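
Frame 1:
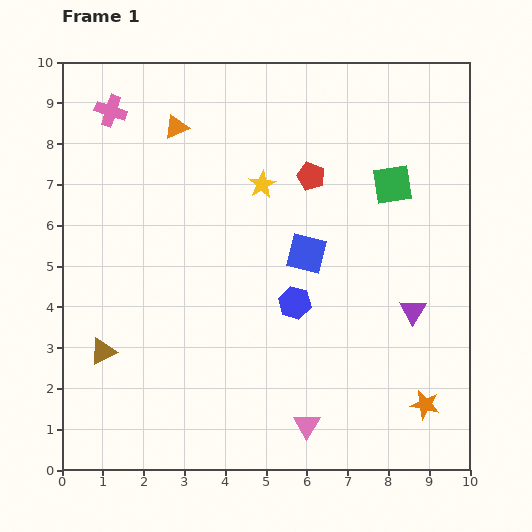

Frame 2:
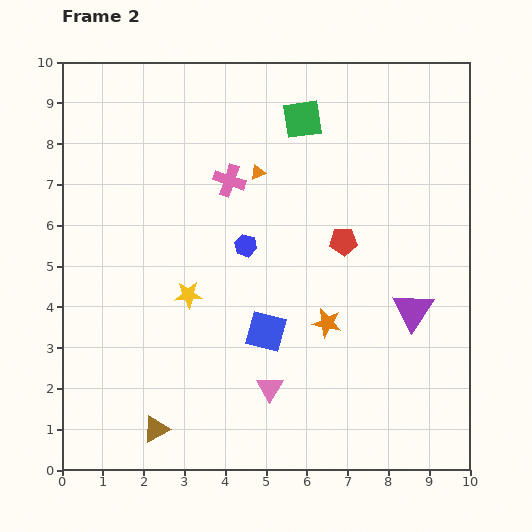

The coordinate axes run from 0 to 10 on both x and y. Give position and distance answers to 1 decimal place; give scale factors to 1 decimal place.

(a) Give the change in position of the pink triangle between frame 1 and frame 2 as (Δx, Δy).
(-0.9, 0.9)

The pink triangle was at (6.0, 1.1) in frame 1 and (5.1, 2.0) in frame 2.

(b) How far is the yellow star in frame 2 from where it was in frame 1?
3.2

The yellow star moved from (4.9, 7.0) to (3.1, 4.3), a distance of √(1.8² + 2.7²) ≈ 3.2.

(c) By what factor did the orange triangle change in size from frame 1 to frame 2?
0.6×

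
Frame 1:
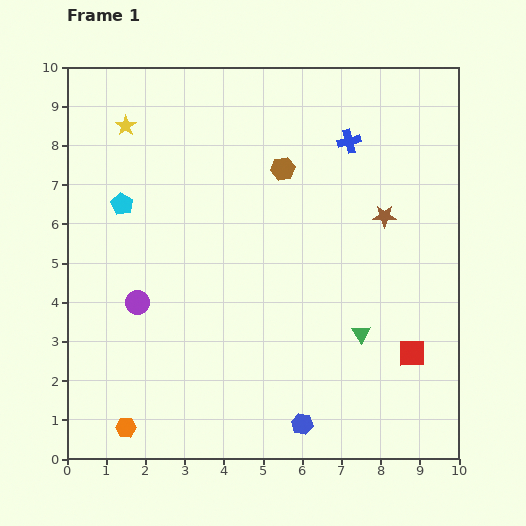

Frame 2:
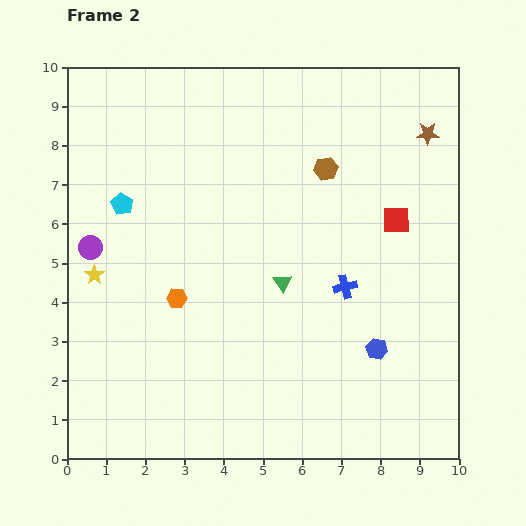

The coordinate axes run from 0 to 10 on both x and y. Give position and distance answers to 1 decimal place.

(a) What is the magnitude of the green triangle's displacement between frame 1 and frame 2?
2.4

The green triangle moved from (7.5, 3.2) to (5.5, 4.5), a distance of √(2.0² + 1.3²) ≈ 2.4.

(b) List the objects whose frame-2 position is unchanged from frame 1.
the cyan pentagon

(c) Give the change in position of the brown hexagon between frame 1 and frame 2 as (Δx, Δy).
(1.1, 0.0)

The brown hexagon was at (5.5, 7.4) in frame 1 and (6.6, 7.4) in frame 2.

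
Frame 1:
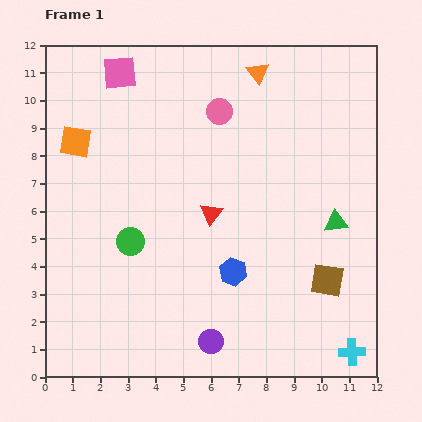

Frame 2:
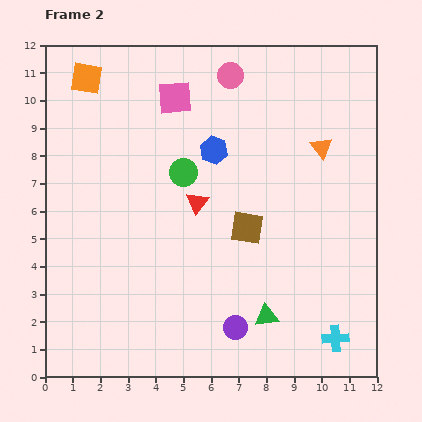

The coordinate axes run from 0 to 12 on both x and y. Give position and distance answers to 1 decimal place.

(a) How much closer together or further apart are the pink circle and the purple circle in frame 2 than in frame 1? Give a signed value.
+0.8

Distance in frame 1: 8.3. Distance in frame 2: 9.1.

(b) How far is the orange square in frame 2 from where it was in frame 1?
2.3

The orange square moved from (1.1, 8.5) to (1.5, 10.8), a distance of √(0.4² + 2.3²) ≈ 2.3.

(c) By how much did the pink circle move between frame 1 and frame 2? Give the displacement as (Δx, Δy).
(0.4, 1.3)

The pink circle was at (6.3, 9.6) in frame 1 and (6.7, 10.9) in frame 2.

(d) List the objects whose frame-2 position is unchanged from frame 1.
none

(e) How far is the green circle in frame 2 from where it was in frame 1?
3.1

The green circle moved from (3.1, 4.9) to (5.0, 7.4), a distance of √(1.9² + 2.5²) ≈ 3.1.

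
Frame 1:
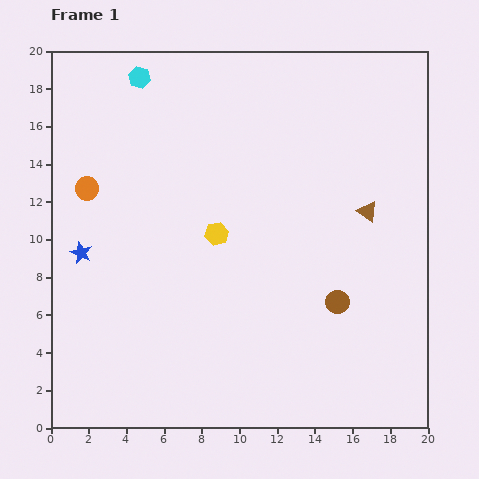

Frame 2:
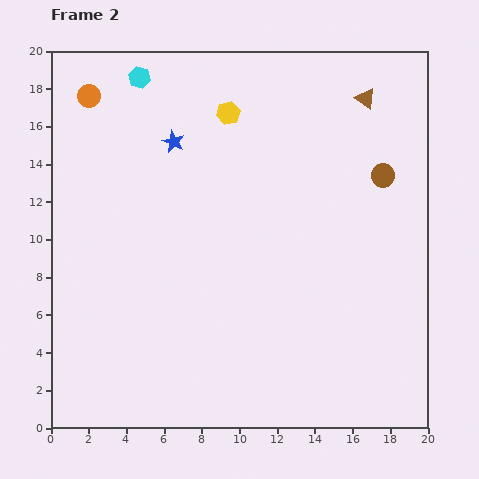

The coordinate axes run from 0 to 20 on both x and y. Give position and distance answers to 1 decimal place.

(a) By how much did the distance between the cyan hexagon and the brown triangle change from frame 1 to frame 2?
-1.9

Distance in frame 1: 14.0. Distance in frame 2: 12.1.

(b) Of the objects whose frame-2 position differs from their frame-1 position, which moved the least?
the orange circle

(moved 4.9)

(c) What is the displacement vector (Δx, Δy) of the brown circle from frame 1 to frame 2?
(2.4, 6.7)

The brown circle was at (15.2, 6.7) in frame 1 and (17.6, 13.4) in frame 2.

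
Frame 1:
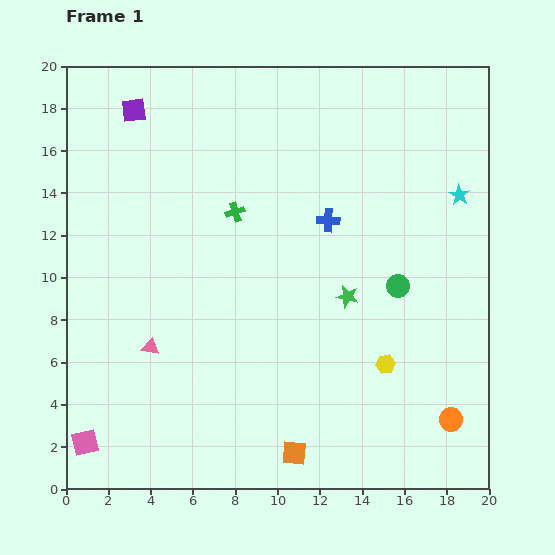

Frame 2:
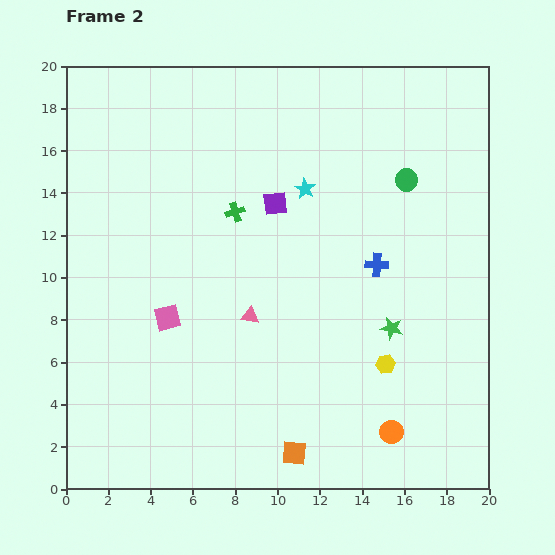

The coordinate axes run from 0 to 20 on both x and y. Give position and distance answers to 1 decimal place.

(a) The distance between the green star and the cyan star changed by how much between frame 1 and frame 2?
+0.6

Distance in frame 1: 7.2. Distance in frame 2: 7.8.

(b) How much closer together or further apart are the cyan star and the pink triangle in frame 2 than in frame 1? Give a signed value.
-9.8

Distance in frame 1: 16.3. Distance in frame 2: 6.5.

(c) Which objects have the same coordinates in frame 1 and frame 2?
the orange square, the yellow hexagon, the green cross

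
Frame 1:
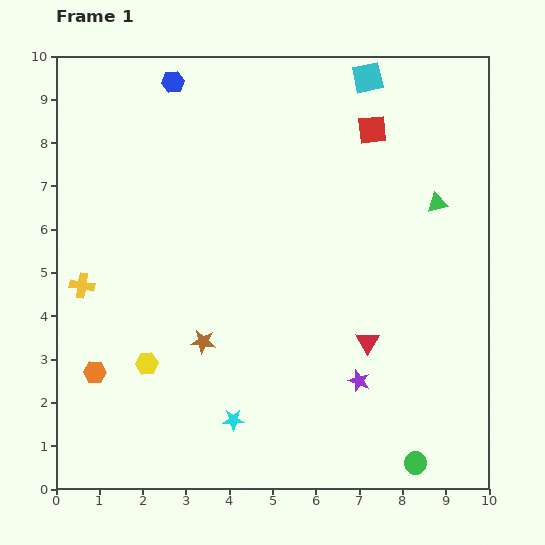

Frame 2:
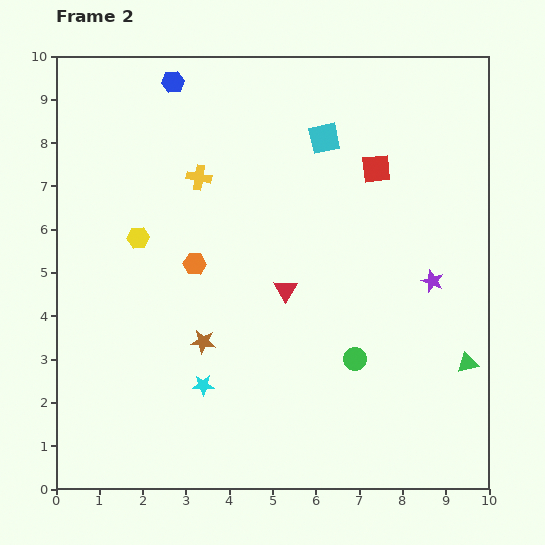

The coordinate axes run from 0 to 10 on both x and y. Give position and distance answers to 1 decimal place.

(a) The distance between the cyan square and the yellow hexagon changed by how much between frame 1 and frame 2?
-3.4

Distance in frame 1: 8.3. Distance in frame 2: 4.9.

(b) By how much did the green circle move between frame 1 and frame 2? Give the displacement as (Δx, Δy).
(-1.4, 2.4)

The green circle was at (8.3, 0.6) in frame 1 and (6.9, 3.0) in frame 2.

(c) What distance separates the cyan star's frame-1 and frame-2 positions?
1.1

The cyan star moved from (4.1, 1.6) to (3.4, 2.4), a distance of √(0.7² + 0.8²) ≈ 1.1.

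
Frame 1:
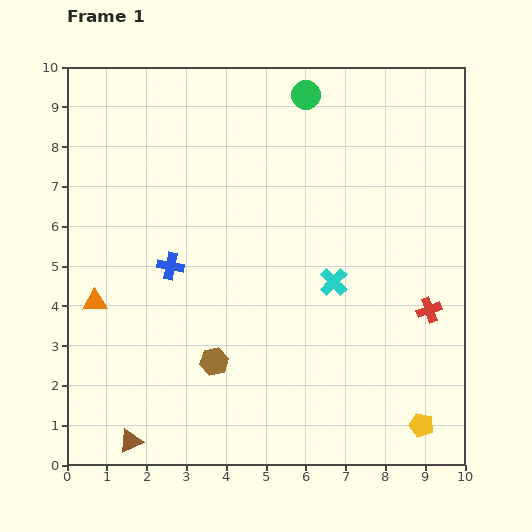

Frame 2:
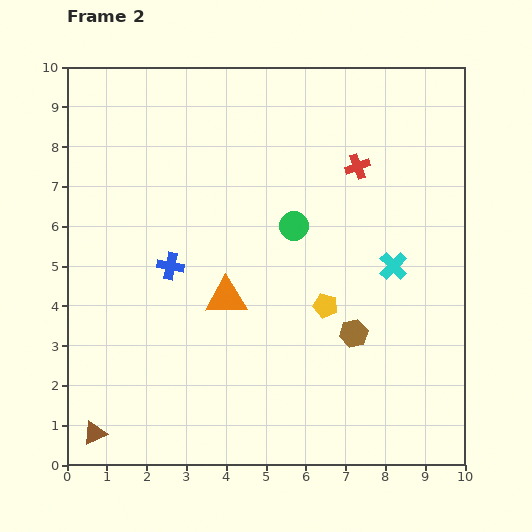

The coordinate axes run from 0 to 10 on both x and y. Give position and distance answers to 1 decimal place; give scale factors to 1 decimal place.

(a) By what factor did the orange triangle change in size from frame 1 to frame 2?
1.7×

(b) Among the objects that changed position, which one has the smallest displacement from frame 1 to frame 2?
the brown triangle

(moved 0.9)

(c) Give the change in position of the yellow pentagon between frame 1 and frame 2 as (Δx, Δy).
(-2.4, 3.0)

The yellow pentagon was at (8.9, 1.0) in frame 1 and (6.5, 4.0) in frame 2.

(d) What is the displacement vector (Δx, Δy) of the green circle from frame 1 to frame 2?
(-0.3, -3.3)

The green circle was at (6.0, 9.3) in frame 1 and (5.7, 6.0) in frame 2.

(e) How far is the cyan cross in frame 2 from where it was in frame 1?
1.6

The cyan cross moved from (6.7, 4.6) to (8.2, 5.0), a distance of √(1.5² + 0.4²) ≈ 1.6.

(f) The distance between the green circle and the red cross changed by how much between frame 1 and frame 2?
-4.0

Distance in frame 1: 6.2. Distance in frame 2: 2.2.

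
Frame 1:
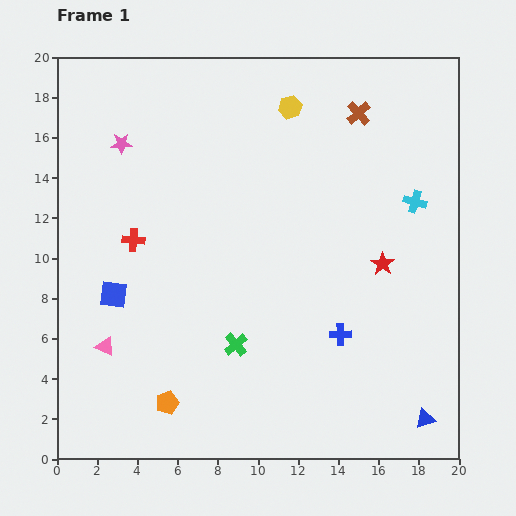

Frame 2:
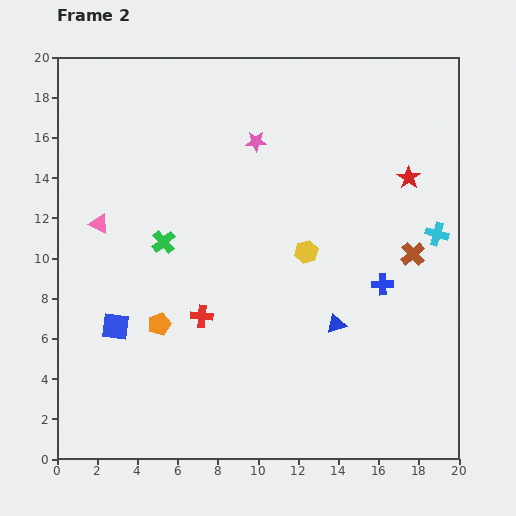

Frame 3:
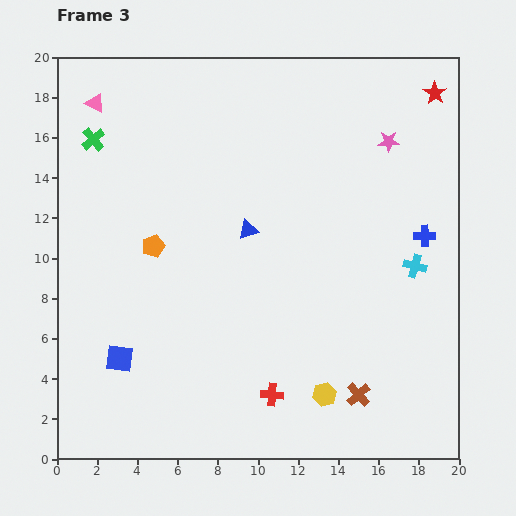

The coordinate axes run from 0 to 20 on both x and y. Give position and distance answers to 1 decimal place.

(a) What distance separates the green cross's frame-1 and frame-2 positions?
6.2

The green cross moved from (8.9, 5.7) to (5.3, 10.8), a distance of √(3.6² + 5.1²) ≈ 6.2.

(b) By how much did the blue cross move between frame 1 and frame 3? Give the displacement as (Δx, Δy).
(4.2, 4.9)

The blue cross was at (14.1, 6.2) in frame 1 and (18.3, 11.1) in frame 3.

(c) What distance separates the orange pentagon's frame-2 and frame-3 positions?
3.9

The orange pentagon moved from (5.1, 6.7) to (4.8, 10.6), a distance of √(0.3² + 3.9²) ≈ 3.9.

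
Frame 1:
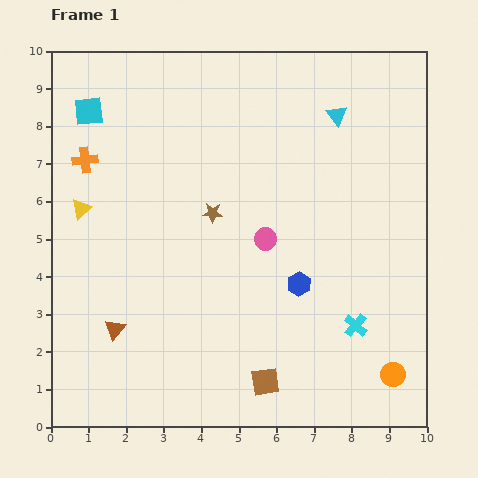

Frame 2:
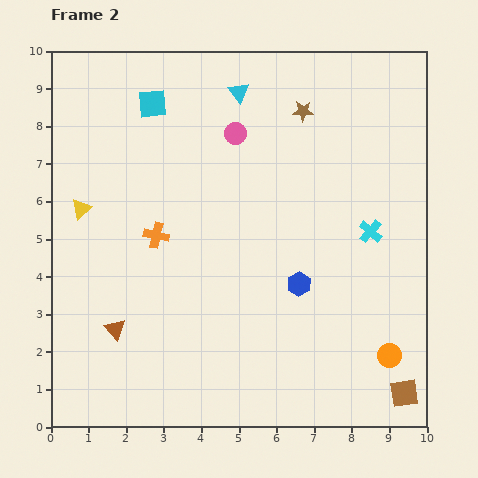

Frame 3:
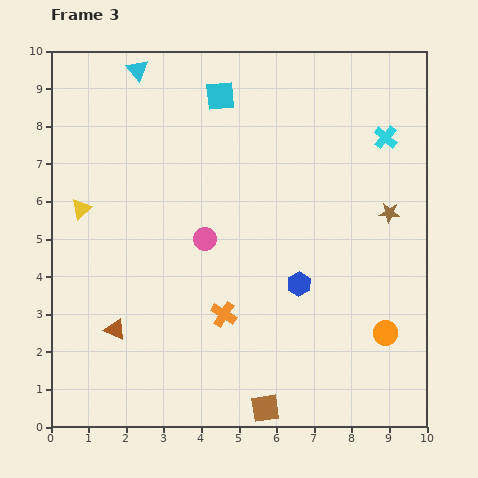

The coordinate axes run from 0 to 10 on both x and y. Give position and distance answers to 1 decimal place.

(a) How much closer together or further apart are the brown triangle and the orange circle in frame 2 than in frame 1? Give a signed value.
-0.2

Distance in frame 1: 7.5. Distance in frame 2: 7.3.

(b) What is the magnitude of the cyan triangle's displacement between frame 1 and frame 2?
2.7

The cyan triangle moved from (7.6, 8.3) to (5.0, 8.9), a distance of √(2.6² + 0.6²) ≈ 2.7.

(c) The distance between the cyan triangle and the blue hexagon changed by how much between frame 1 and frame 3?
+2.5

Distance in frame 1: 4.6. Distance in frame 3: 7.1.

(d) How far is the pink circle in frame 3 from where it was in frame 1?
1.6

The pink circle moved from (5.7, 5.0) to (4.1, 5.0), a distance of √(1.6² + 0.0²) ≈ 1.6.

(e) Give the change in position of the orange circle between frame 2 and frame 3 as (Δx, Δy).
(-0.1, 0.6)

The orange circle was at (9.0, 1.9) in frame 2 and (8.9, 2.5) in frame 3.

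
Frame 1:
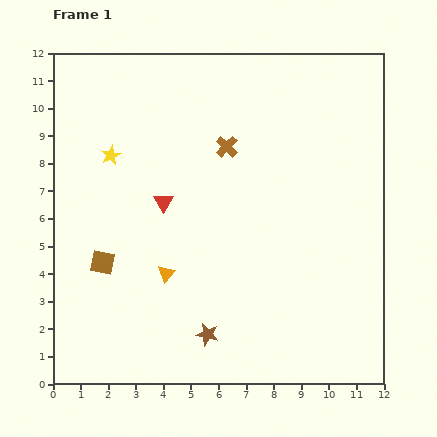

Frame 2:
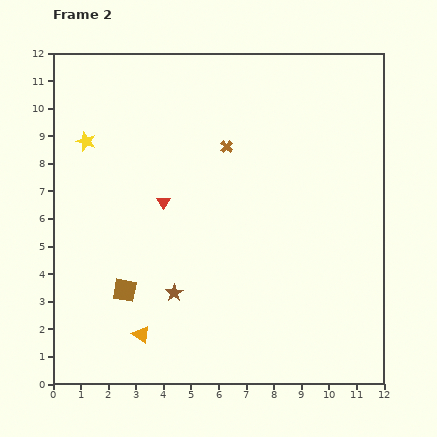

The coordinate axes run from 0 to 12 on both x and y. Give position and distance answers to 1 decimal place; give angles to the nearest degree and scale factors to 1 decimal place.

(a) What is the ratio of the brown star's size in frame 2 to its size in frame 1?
0.8×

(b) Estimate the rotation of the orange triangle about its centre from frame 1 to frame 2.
33° counter-clockwise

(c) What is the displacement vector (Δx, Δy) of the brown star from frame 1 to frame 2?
(-1.2, 1.5)

The brown star was at (5.6, 1.8) in frame 1 and (4.4, 3.3) in frame 2.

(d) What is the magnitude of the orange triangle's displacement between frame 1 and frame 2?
2.4

The orange triangle moved from (4.1, 4.0) to (3.2, 1.8), a distance of √(0.9² + 2.2²) ≈ 2.4.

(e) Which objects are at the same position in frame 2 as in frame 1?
the brown cross, the red triangle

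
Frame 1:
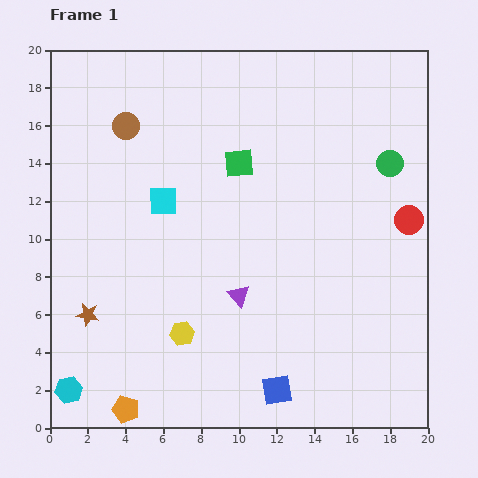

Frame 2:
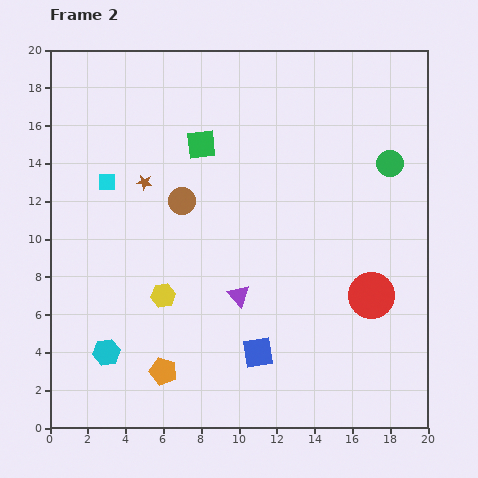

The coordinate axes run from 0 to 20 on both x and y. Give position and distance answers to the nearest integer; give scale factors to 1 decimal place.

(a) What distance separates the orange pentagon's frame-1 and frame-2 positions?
3

The orange pentagon moved from (4, 1) to (6, 3), a distance of √(2² + 2²) ≈ 3.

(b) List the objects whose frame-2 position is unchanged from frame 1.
the purple triangle, the green circle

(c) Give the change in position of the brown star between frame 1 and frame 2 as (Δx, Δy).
(3, 7)

The brown star was at (2, 6) in frame 1 and (5, 13) in frame 2.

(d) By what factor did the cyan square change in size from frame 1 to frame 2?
0.6×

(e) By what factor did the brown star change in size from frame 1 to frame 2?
0.6×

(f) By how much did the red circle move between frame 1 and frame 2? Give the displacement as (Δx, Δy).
(-2, -4)

The red circle was at (19, 11) in frame 1 and (17, 7) in frame 2.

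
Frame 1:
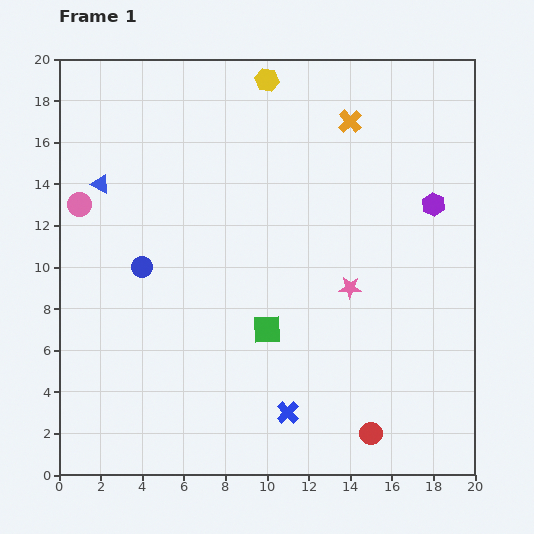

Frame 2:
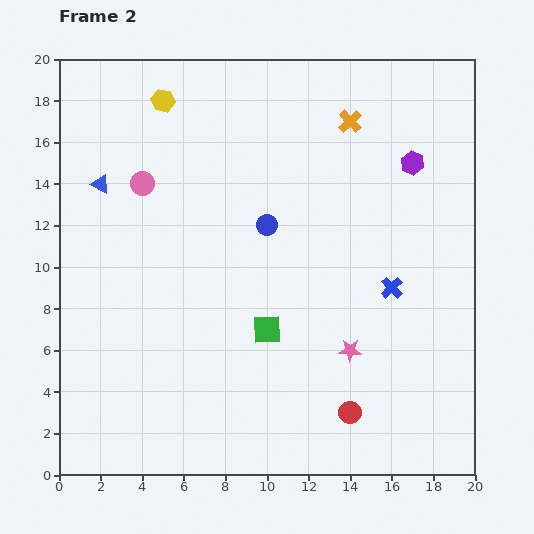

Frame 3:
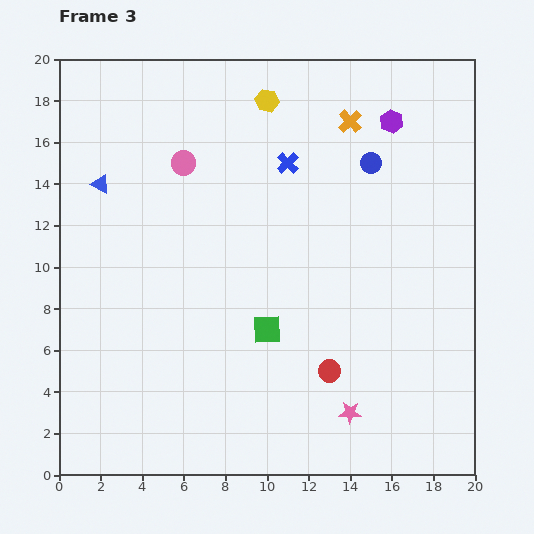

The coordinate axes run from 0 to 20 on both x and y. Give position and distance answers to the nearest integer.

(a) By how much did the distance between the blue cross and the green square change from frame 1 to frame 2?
+2

Distance in frame 1: 4. Distance in frame 2: 6.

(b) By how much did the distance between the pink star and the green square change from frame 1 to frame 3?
+2

Distance in frame 1: 4. Distance in frame 3: 6.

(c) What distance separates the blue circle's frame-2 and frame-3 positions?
6

The blue circle moved from (10, 12) to (15, 15), a distance of √(5² + 3²) ≈ 6.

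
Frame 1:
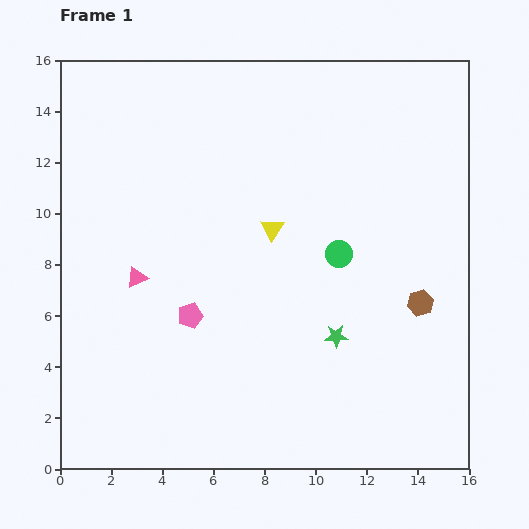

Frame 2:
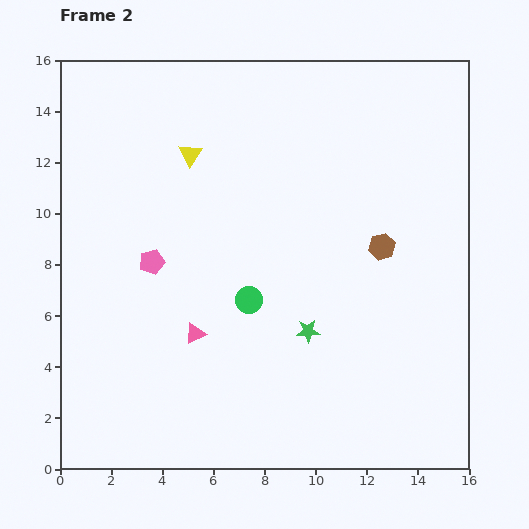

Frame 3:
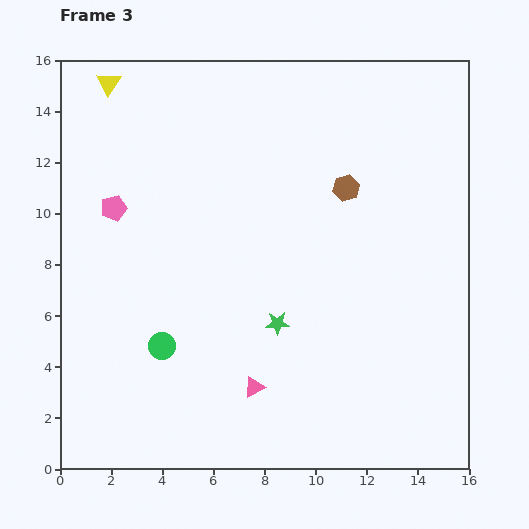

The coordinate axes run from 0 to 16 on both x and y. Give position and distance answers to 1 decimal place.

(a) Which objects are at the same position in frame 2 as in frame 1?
none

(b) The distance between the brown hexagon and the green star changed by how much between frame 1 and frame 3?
+2.4

Distance in frame 1: 3.5. Distance in frame 3: 5.9.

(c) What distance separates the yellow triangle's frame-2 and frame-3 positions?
4.3

The yellow triangle moved from (5.1, 12.3) to (1.9, 15.1), a distance of √(3.2² + 2.8²) ≈ 4.3.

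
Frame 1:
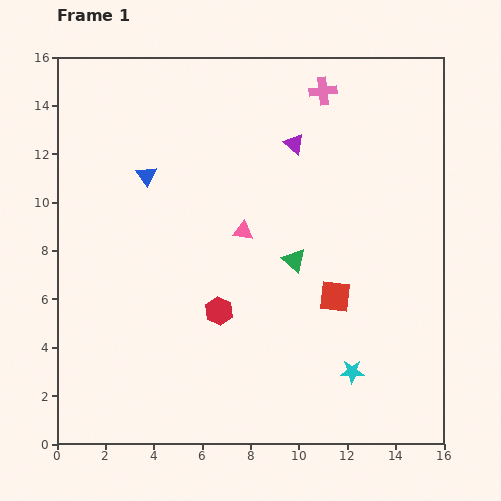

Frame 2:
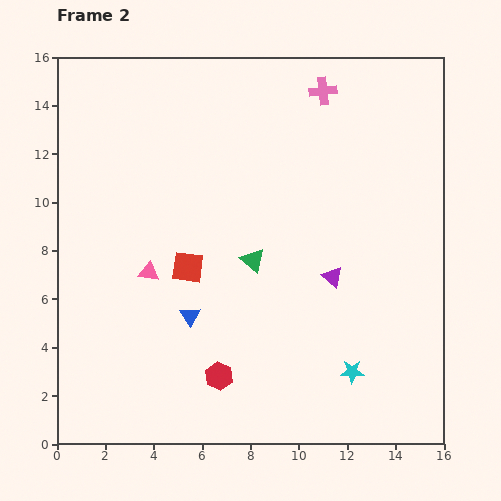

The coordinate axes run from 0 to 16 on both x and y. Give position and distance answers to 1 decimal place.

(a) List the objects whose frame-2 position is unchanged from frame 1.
the pink cross, the cyan star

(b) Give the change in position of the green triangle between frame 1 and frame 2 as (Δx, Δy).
(-1.7, 0.0)

The green triangle was at (9.8, 7.6) in frame 1 and (8.1, 7.6) in frame 2.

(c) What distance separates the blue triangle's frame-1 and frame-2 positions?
6.1

The blue triangle moved from (3.7, 11.1) to (5.5, 5.3), a distance of √(1.8² + 5.8²) ≈ 6.1.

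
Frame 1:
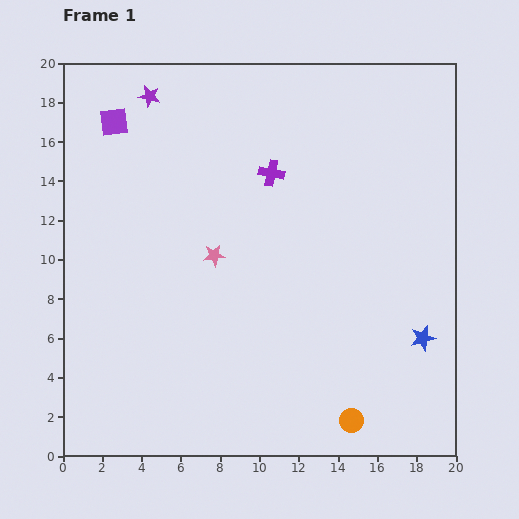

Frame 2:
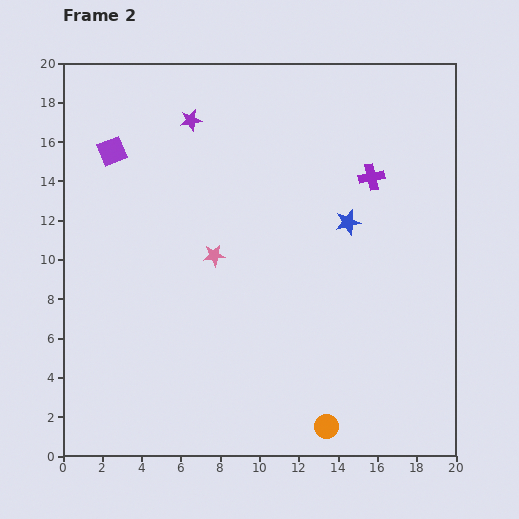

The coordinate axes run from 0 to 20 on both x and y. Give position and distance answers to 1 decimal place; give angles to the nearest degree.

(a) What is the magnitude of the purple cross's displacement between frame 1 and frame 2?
5.1

The purple cross moved from (10.6, 14.4) to (15.7, 14.2), a distance of √(5.1² + 0.2²) ≈ 5.1.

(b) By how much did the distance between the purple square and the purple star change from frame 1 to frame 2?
+2.1

Distance in frame 1: 2.2. Distance in frame 2: 4.3.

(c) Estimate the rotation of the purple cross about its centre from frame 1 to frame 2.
23° counter-clockwise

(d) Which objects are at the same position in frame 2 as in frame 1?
the pink star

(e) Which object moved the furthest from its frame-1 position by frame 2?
the blue star

(moved 7.0; next 5.1)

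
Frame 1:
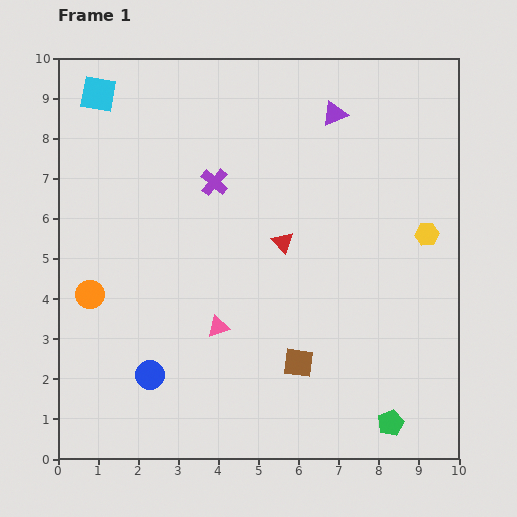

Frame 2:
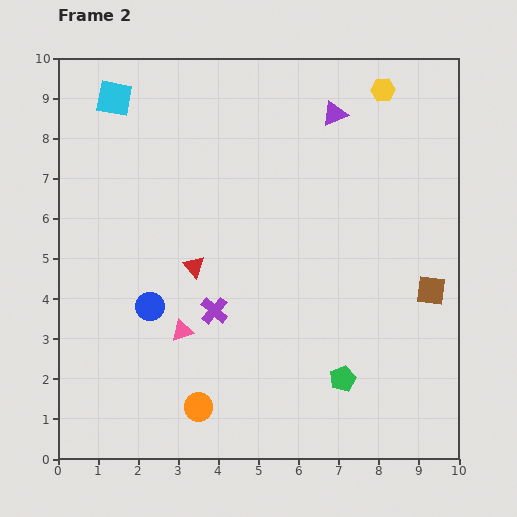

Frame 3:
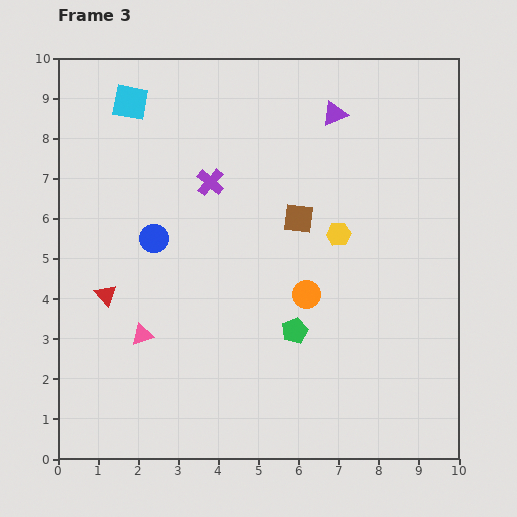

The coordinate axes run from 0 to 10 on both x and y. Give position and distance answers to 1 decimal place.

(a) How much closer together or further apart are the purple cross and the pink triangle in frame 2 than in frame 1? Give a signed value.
-2.7

Distance in frame 1: 3.6. Distance in frame 2: 0.9.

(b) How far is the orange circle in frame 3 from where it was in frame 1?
5.4

The orange circle moved from (0.8, 4.1) to (6.2, 4.1), a distance of √(5.4² + 0.0²) ≈ 5.4.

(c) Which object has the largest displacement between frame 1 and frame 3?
the orange circle

(moved 5.4; next 4.6)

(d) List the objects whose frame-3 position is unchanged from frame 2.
the purple triangle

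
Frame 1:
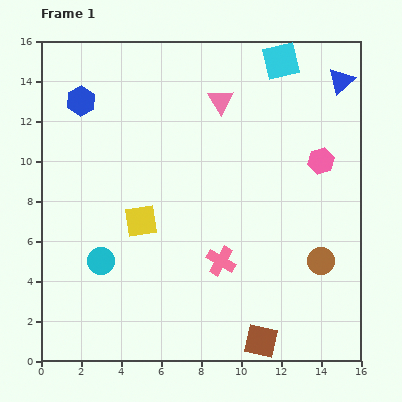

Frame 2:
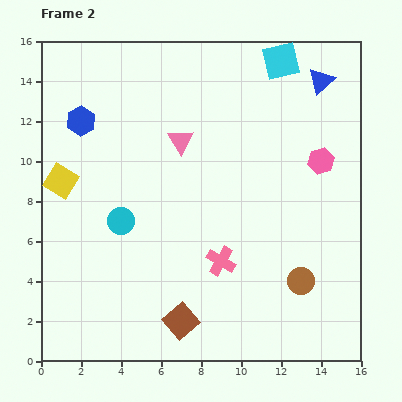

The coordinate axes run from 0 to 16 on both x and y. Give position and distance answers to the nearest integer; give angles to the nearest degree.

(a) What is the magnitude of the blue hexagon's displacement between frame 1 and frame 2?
1

The blue hexagon moved from (2, 13) to (2, 12), a distance of √(0² + 1²) ≈ 1.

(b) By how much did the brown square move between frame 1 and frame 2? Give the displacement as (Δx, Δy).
(-4, 1)

The brown square was at (11, 1) in frame 1 and (7, 2) in frame 2.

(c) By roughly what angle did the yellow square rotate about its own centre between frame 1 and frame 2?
40° clockwise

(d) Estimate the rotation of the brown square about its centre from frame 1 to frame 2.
36° clockwise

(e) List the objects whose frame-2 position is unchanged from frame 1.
the pink cross, the pink hexagon, the cyan square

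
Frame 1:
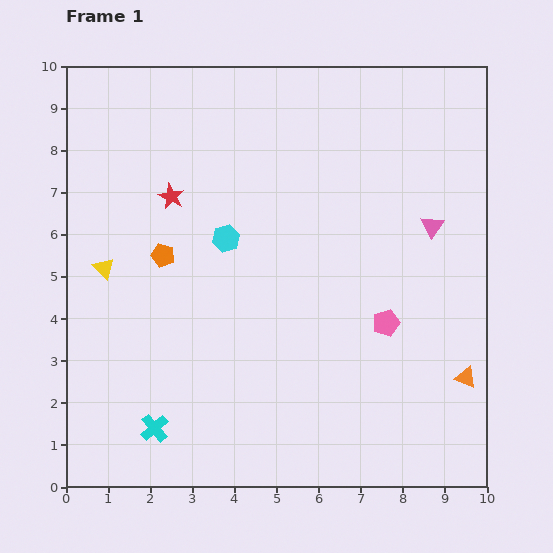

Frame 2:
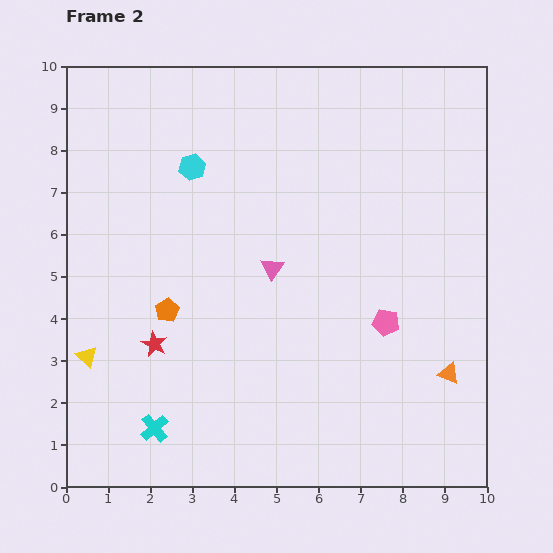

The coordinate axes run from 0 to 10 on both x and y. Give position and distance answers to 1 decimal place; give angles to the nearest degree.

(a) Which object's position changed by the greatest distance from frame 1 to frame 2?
the pink triangle

(moved 3.9; next 3.5)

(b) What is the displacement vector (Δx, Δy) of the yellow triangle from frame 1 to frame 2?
(-0.4, -2.1)

The yellow triangle was at (0.9, 5.2) in frame 1 and (0.5, 3.1) in frame 2.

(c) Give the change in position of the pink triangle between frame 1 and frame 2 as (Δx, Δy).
(-3.8, -1.0)

The pink triangle was at (8.7, 6.2) in frame 1 and (4.9, 5.2) in frame 2.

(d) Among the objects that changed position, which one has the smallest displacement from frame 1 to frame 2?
the orange triangle

(moved 0.4)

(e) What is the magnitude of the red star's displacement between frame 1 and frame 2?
3.5

The red star moved from (2.5, 6.9) to (2.1, 3.4), a distance of √(0.4² + 3.5²) ≈ 3.5.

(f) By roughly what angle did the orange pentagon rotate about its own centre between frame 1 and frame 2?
25° clockwise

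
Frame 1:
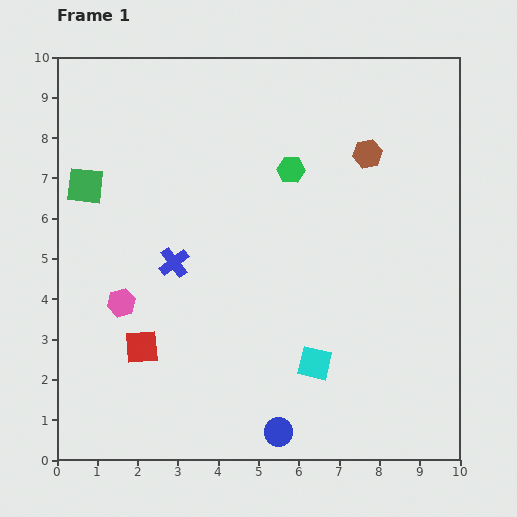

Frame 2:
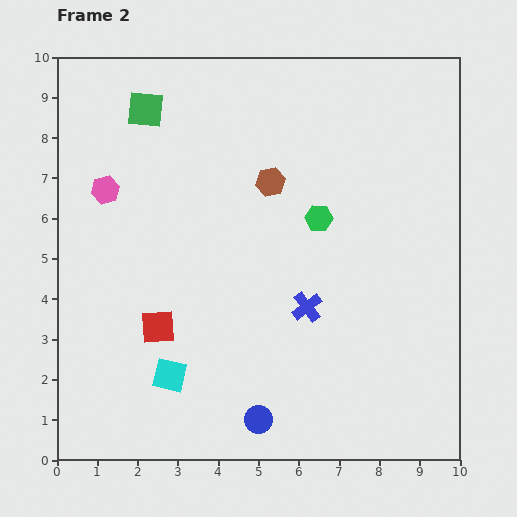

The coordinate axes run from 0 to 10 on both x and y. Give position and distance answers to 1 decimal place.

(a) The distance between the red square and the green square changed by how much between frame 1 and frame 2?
+1.2

Distance in frame 1: 4.2. Distance in frame 2: 5.4.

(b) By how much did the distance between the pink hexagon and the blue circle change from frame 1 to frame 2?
+1.9

Distance in frame 1: 5.0. Distance in frame 2: 6.9.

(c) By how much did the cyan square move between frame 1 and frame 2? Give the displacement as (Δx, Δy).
(-3.6, -0.3)

The cyan square was at (6.4, 2.4) in frame 1 and (2.8, 2.1) in frame 2.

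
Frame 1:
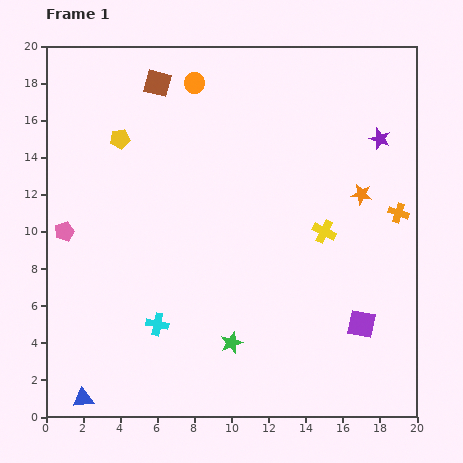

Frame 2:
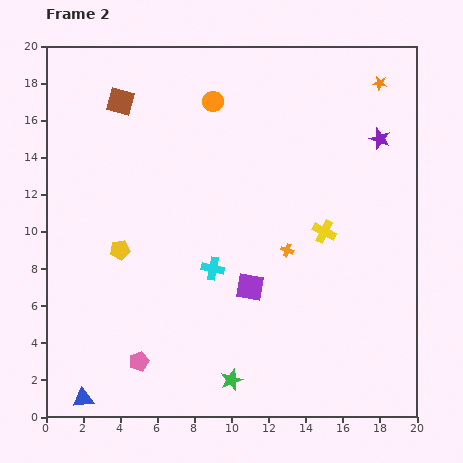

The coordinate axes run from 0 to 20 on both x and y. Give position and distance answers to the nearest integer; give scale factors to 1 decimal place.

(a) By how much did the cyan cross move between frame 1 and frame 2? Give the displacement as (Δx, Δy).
(3, 3)

The cyan cross was at (6, 5) in frame 1 and (9, 8) in frame 2.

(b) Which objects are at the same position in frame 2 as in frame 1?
the blue triangle, the yellow cross, the purple star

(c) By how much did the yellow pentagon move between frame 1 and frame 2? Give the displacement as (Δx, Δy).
(0, -6)

The yellow pentagon was at (4, 15) in frame 1 and (4, 9) in frame 2.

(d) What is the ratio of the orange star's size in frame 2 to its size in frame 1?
0.7×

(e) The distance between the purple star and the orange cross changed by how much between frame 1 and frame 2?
+4

Distance in frame 1: 4. Distance in frame 2: 8.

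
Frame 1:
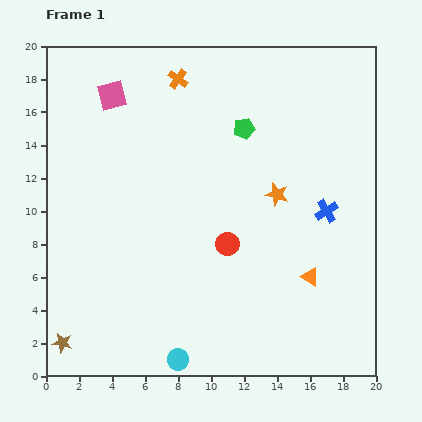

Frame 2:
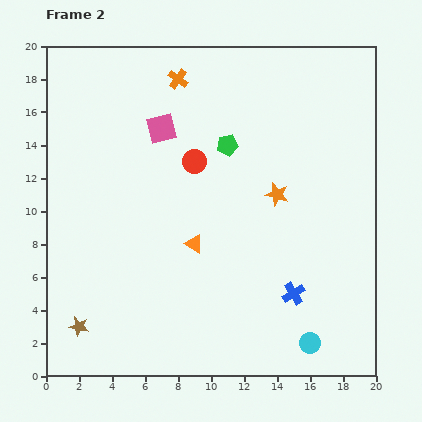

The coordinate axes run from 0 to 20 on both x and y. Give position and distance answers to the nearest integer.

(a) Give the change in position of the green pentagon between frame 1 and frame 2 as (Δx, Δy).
(-1, -1)

The green pentagon was at (12, 15) in frame 1 and (11, 14) in frame 2.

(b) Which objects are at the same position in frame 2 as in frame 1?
the orange star, the orange cross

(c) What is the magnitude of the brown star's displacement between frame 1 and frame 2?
1

The brown star moved from (1, 2) to (2, 3), a distance of √(1² + 1²) ≈ 1.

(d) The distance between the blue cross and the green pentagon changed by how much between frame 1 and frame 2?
+3

Distance in frame 1: 7. Distance in frame 2: 10.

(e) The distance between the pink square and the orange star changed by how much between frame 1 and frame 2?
-4

Distance in frame 1: 12. Distance in frame 2: 8.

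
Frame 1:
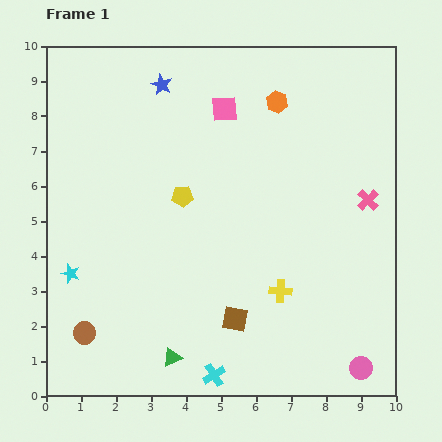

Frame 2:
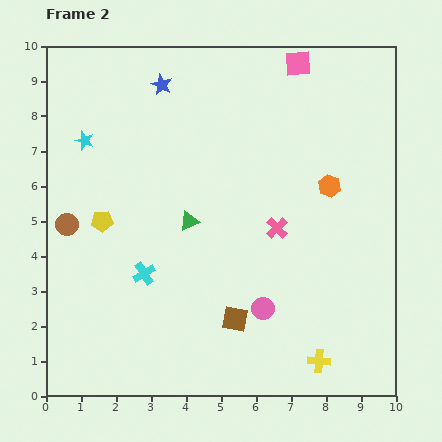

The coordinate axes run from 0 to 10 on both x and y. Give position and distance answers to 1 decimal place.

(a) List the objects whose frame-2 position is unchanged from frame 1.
the blue star, the brown square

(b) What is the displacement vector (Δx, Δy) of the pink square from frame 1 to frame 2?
(2.1, 1.3)

The pink square was at (5.1, 8.2) in frame 1 and (7.2, 9.5) in frame 2.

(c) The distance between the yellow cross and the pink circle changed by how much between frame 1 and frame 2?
-1.0

Distance in frame 1: 3.2. Distance in frame 2: 2.2.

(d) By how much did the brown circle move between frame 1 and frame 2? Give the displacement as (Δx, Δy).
(-0.5, 3.1)

The brown circle was at (1.1, 1.8) in frame 1 and (0.6, 4.9) in frame 2.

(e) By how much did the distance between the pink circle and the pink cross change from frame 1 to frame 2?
-2.5

Distance in frame 1: 4.8. Distance in frame 2: 2.3.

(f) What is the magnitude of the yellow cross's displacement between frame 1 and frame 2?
2.3

The yellow cross moved from (6.7, 3.0) to (7.8, 1.0), a distance of √(1.1² + 2.0²) ≈ 2.3.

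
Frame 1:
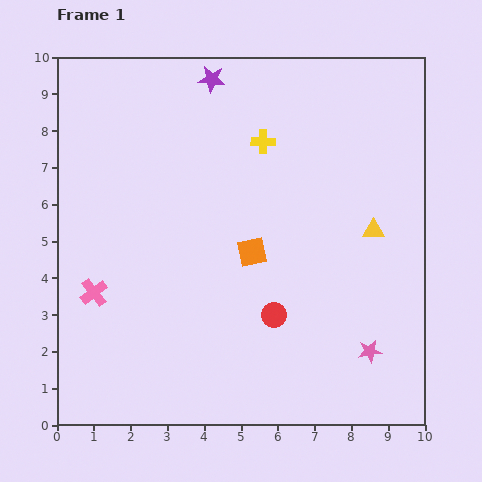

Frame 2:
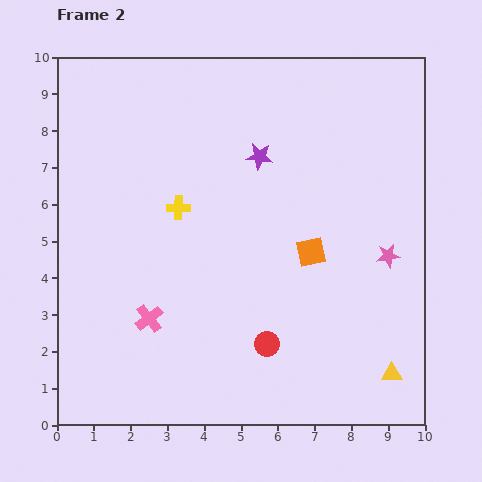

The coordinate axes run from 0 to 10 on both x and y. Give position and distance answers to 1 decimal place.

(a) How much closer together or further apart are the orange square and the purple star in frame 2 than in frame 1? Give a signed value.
-1.8

Distance in frame 1: 4.8. Distance in frame 2: 3.0.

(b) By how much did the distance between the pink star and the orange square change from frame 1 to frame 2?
-2.1

Distance in frame 1: 4.2. Distance in frame 2: 2.1.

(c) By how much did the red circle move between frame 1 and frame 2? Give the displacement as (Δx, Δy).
(-0.2, -0.8)

The red circle was at (5.9, 3.0) in frame 1 and (5.7, 2.2) in frame 2.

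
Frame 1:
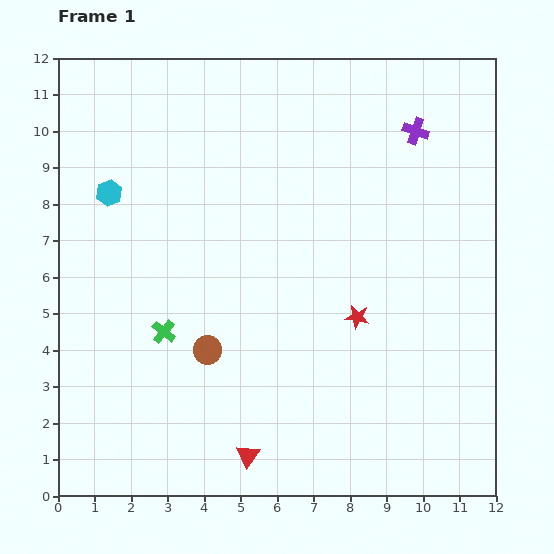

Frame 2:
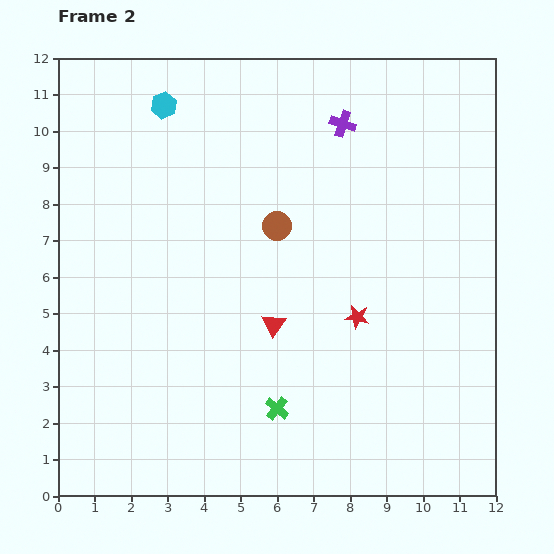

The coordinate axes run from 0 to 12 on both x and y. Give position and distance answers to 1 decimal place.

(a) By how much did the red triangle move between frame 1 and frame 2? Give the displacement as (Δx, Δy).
(0.7, 3.6)

The red triangle was at (5.2, 1.1) in frame 1 and (5.9, 4.7) in frame 2.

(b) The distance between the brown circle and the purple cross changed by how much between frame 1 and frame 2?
-5.0

Distance in frame 1: 8.3. Distance in frame 2: 3.3.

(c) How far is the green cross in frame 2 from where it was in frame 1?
3.7

The green cross moved from (2.9, 4.5) to (6.0, 2.4), a distance of √(3.1² + 2.1²) ≈ 3.7.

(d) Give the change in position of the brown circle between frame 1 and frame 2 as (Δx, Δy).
(1.9, 3.4)

The brown circle was at (4.1, 4.0) in frame 1 and (6.0, 7.4) in frame 2.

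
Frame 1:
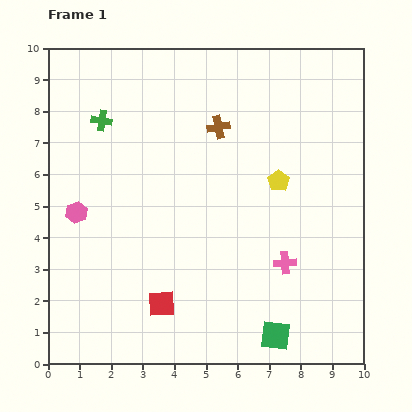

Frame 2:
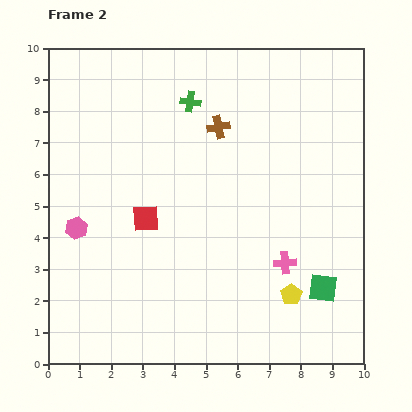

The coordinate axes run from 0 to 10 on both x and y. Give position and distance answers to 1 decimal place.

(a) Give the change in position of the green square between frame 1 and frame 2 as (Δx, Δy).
(1.5, 1.5)

The green square was at (7.2, 0.9) in frame 1 and (8.7, 2.4) in frame 2.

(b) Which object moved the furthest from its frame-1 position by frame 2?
the yellow pentagon

(moved 3.6; next 2.9)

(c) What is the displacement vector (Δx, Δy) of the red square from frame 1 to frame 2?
(-0.5, 2.7)

The red square was at (3.6, 1.9) in frame 1 and (3.1, 4.6) in frame 2.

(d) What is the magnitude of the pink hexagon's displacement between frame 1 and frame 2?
0.5

The pink hexagon moved from (0.9, 4.8) to (0.9, 4.3), a distance of √(0.0² + 0.5²) ≈ 0.5.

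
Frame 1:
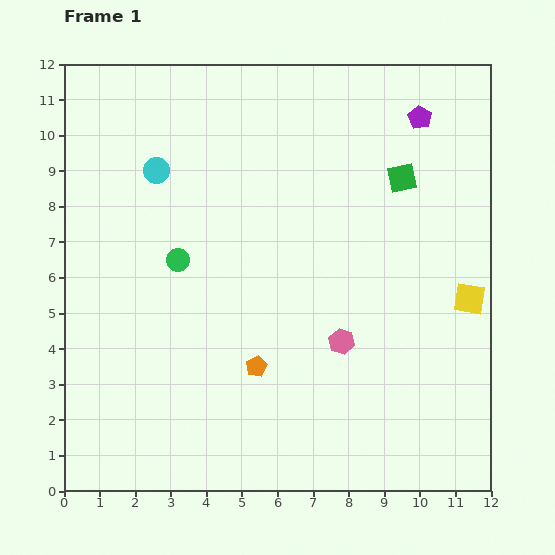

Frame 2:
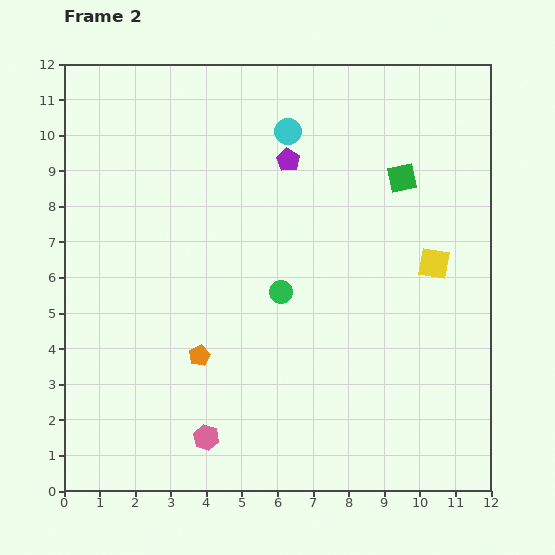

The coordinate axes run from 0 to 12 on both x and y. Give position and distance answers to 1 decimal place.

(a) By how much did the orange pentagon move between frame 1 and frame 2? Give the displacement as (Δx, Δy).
(-1.6, 0.3)

The orange pentagon was at (5.4, 3.5) in frame 1 and (3.8, 3.8) in frame 2.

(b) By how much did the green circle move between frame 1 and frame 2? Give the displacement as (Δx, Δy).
(2.9, -0.9)

The green circle was at (3.2, 6.5) in frame 1 and (6.1, 5.6) in frame 2.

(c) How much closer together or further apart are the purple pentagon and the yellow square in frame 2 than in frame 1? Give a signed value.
-0.3

Distance in frame 1: 5.3. Distance in frame 2: 5.0.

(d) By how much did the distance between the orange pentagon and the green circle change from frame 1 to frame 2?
-0.8

Distance in frame 1: 3.7. Distance in frame 2: 2.9.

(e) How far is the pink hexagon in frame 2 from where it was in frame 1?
4.7

The pink hexagon moved from (7.8, 4.2) to (4.0, 1.5), a distance of √(3.8² + 2.7²) ≈ 4.7.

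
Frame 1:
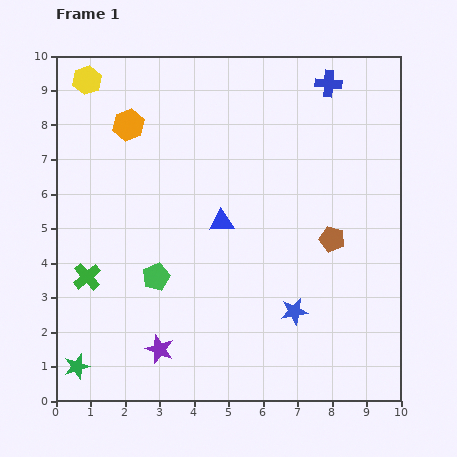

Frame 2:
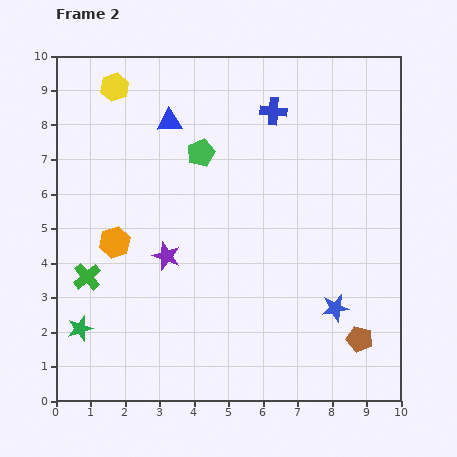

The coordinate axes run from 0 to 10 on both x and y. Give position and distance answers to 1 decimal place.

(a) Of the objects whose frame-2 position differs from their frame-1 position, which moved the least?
the yellow hexagon

(moved 0.8)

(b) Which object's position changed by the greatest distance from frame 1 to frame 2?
the green pentagon

(moved 3.8; next 3.4)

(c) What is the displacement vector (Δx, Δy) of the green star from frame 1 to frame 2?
(0.1, 1.1)

The green star was at (0.6, 1.0) in frame 1 and (0.7, 2.1) in frame 2.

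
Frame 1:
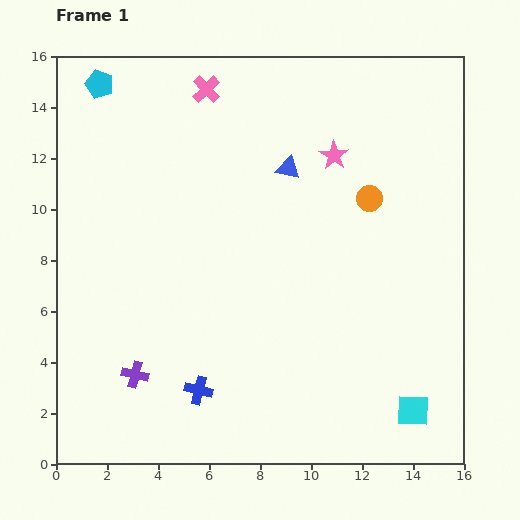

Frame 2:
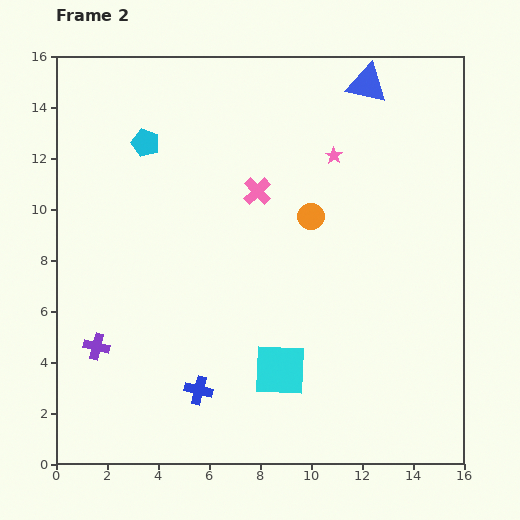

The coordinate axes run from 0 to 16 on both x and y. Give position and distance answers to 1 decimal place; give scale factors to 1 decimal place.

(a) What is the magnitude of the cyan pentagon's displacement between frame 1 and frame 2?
2.9

The cyan pentagon moved from (1.7, 14.9) to (3.5, 12.6), a distance of √(1.8² + 2.3²) ≈ 2.9.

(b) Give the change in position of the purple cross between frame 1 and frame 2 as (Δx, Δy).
(-1.5, 1.1)

The purple cross was at (3.1, 3.5) in frame 1 and (1.6, 4.6) in frame 2.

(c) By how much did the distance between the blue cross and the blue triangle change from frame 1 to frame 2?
+4.3

Distance in frame 1: 9.4. Distance in frame 2: 13.7.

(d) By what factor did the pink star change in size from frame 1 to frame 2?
0.6×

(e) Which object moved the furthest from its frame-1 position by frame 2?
the cyan square

(moved 5.4; next 4.5)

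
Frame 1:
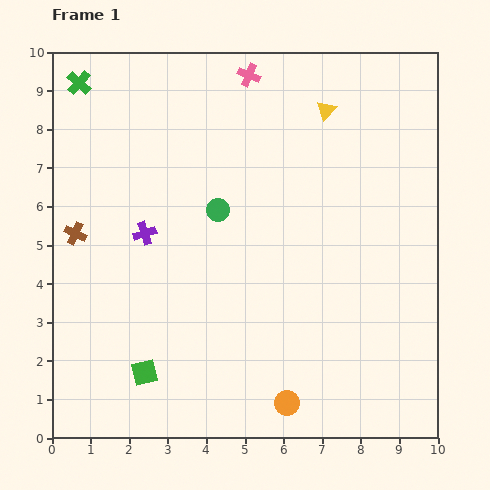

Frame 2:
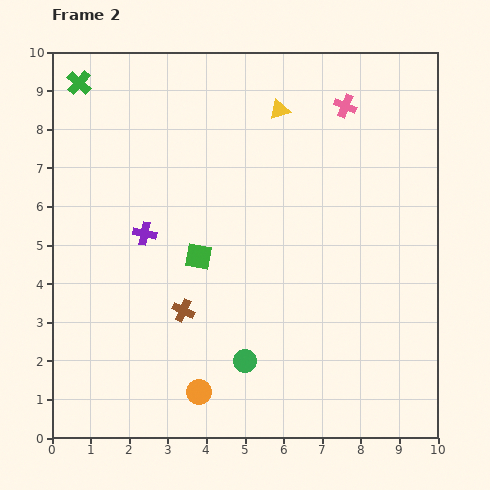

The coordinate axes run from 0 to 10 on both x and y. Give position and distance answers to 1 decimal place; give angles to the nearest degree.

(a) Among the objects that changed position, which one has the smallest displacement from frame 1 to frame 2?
the yellow triangle

(moved 1.2)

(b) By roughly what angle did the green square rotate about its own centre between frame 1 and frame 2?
24° clockwise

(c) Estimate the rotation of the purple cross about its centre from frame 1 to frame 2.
31° clockwise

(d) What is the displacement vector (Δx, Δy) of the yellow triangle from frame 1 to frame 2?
(-1.2, 0.0)

The yellow triangle was at (7.1, 8.5) in frame 1 and (5.9, 8.5) in frame 2.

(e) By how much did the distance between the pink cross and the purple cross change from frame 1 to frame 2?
+1.3

Distance in frame 1: 4.9. Distance in frame 2: 6.2.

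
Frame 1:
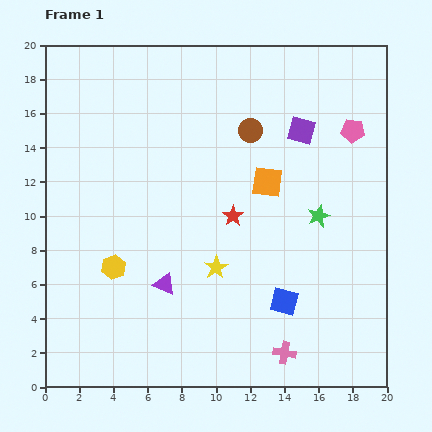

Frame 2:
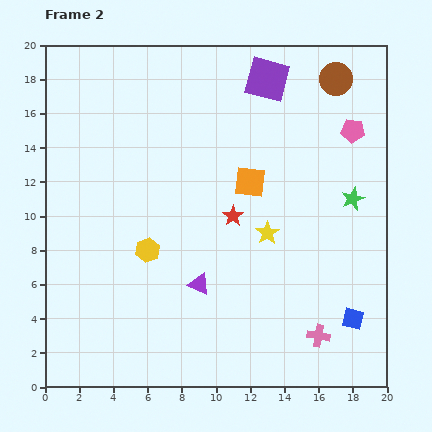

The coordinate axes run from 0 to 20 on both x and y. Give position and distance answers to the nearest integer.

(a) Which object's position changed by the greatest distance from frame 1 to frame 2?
the brown circle

(moved 6; next 4)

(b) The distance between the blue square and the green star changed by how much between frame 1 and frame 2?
+2

Distance in frame 1: 5. Distance in frame 2: 7.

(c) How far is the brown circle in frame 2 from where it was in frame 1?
6

The brown circle moved from (12, 15) to (17, 18), a distance of √(5² + 3²) ≈ 6.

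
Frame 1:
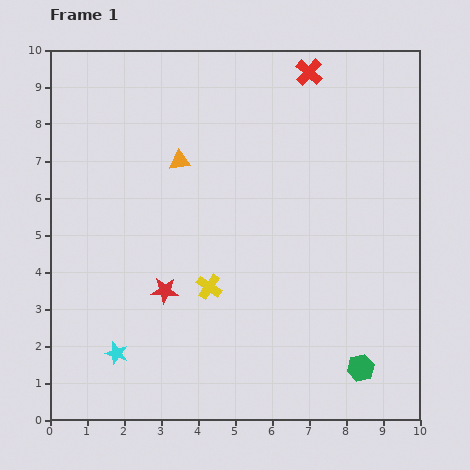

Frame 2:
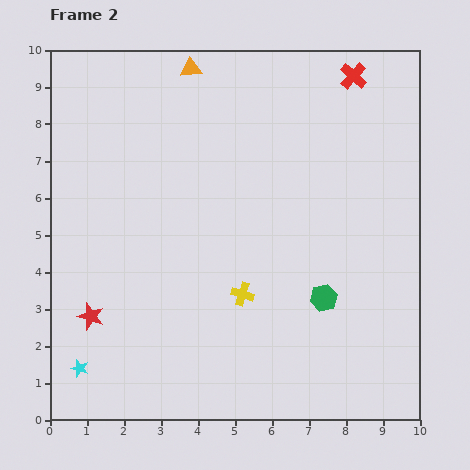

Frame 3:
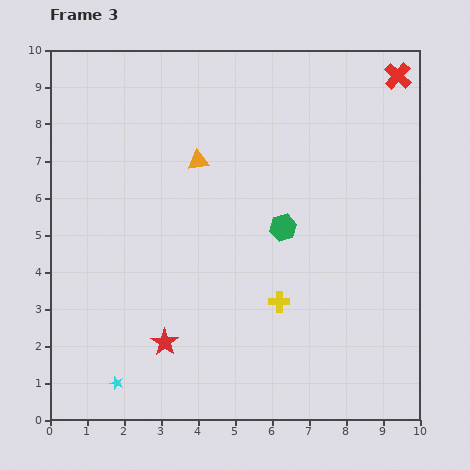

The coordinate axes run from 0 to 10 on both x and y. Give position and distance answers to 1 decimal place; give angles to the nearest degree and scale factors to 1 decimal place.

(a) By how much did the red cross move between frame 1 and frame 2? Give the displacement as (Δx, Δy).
(1.2, -0.1)

The red cross was at (7.0, 9.4) in frame 1 and (8.2, 9.3) in frame 2.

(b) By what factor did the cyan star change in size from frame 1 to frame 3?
0.6×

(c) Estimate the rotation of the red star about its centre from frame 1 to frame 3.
31° clockwise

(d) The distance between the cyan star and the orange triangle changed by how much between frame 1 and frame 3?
+0.9

Distance in frame 1: 5.5. Distance in frame 3: 6.4.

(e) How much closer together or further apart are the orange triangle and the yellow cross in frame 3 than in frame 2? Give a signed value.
-1.9

Distance in frame 2: 6.3. Distance in frame 3: 4.4.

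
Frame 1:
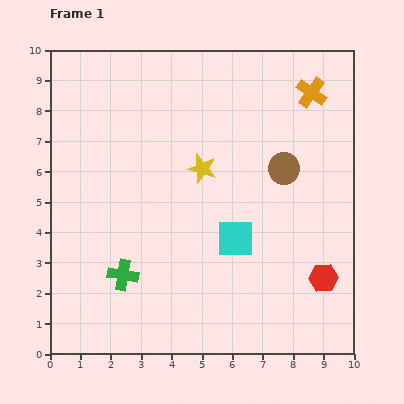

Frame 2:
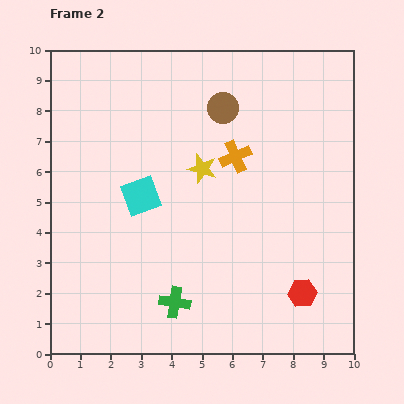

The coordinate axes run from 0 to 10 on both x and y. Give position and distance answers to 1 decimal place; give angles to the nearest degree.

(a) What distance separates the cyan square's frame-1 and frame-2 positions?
3.4

The cyan square moved from (6.1, 3.8) to (3.0, 5.2), a distance of √(3.1² + 1.4²) ≈ 3.4.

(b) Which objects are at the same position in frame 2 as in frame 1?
the yellow star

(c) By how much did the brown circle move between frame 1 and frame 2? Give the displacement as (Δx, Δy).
(-2.0, 2.0)

The brown circle was at (7.7, 6.1) in frame 1 and (5.7, 8.1) in frame 2.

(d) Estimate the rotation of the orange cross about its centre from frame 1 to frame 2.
31° clockwise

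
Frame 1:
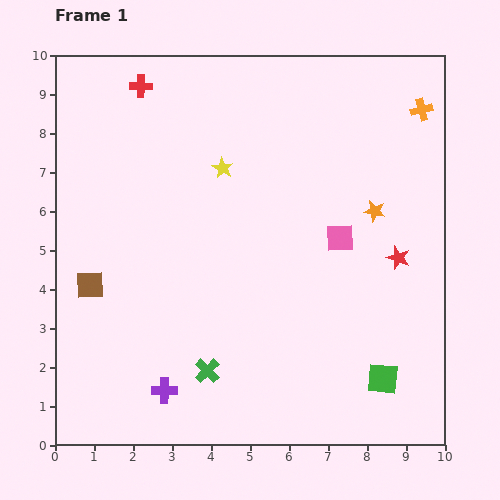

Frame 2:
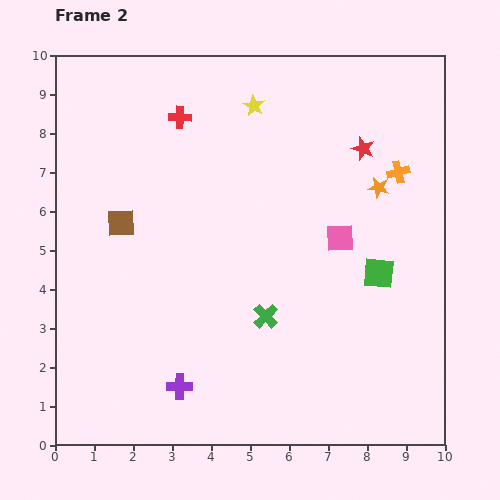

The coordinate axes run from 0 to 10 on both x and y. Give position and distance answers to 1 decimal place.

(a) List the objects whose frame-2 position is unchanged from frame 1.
the pink square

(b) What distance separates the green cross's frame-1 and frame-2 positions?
2.1

The green cross moved from (3.9, 1.9) to (5.4, 3.3), a distance of √(1.5² + 1.4²) ≈ 2.1.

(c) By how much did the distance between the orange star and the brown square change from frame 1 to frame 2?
-0.8

Distance in frame 1: 7.5. Distance in frame 2: 6.7.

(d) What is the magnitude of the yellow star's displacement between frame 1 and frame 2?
1.8

The yellow star moved from (4.3, 7.1) to (5.1, 8.7), a distance of √(0.8² + 1.6²) ≈ 1.8.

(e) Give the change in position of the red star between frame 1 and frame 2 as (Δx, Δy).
(-0.9, 2.8)

The red star was at (8.8, 4.8) in frame 1 and (7.9, 7.6) in frame 2.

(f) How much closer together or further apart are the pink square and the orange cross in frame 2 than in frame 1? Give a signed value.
-1.6

Distance in frame 1: 3.9. Distance in frame 2: 2.3.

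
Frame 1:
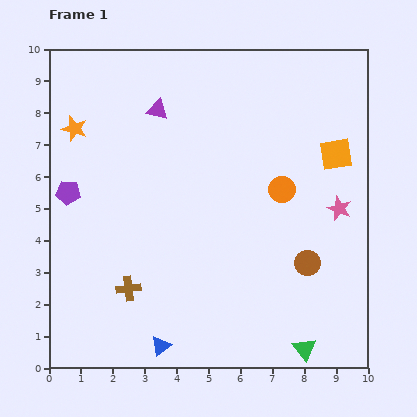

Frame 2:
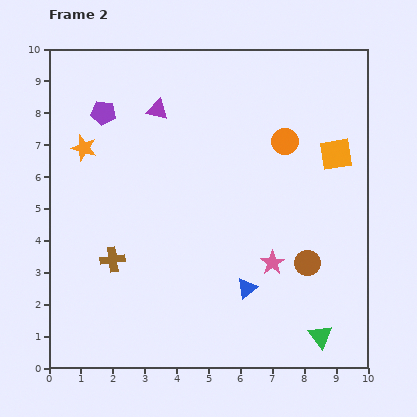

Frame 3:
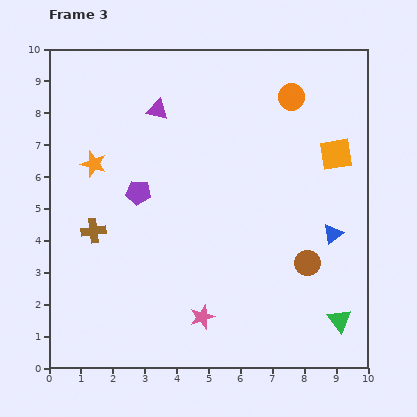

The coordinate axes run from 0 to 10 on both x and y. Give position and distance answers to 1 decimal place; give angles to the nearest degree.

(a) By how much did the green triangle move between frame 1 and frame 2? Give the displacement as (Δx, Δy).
(0.5, 0.4)

The green triangle was at (8.0, 0.6) in frame 1 and (8.5, 1.0) in frame 2.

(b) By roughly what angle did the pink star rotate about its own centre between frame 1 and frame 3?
30° clockwise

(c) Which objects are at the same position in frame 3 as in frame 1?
the purple triangle, the brown circle, the orange square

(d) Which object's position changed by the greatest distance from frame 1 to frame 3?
the blue triangle

(moved 6.4; next 5.5)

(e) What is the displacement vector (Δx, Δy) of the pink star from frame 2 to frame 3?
(-2.2, -1.7)

The pink star was at (7.0, 3.3) in frame 2 and (4.8, 1.6) in frame 3.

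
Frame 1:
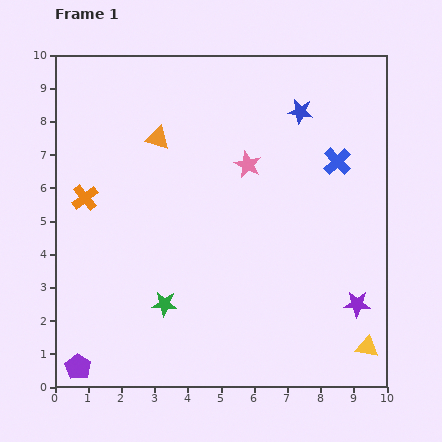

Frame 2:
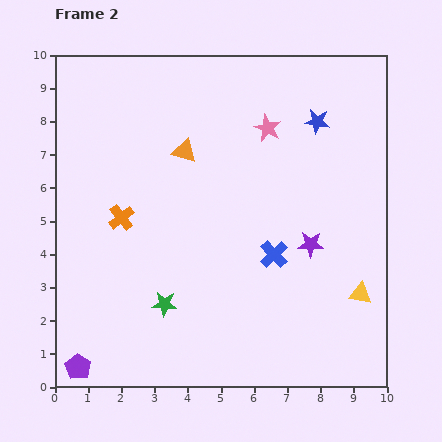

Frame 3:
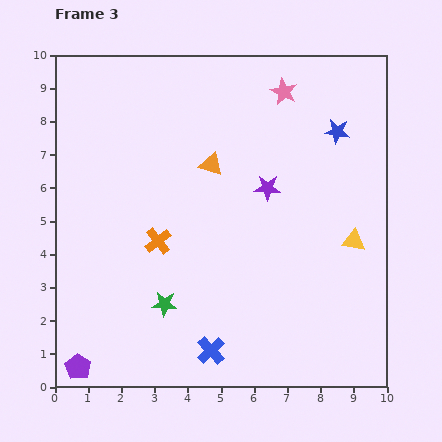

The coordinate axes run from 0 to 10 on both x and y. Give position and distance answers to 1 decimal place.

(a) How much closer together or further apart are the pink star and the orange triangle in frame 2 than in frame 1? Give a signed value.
-0.2

Distance in frame 1: 2.8. Distance in frame 2: 2.6.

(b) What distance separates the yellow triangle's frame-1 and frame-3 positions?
3.2

The yellow triangle moved from (9.4, 1.2) to (9.0, 4.4), a distance of √(0.4² + 3.2²) ≈ 3.2.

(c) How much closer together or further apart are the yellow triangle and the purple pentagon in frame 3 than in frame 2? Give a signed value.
+0.3

Distance in frame 2: 8.8. Distance in frame 3: 9.1.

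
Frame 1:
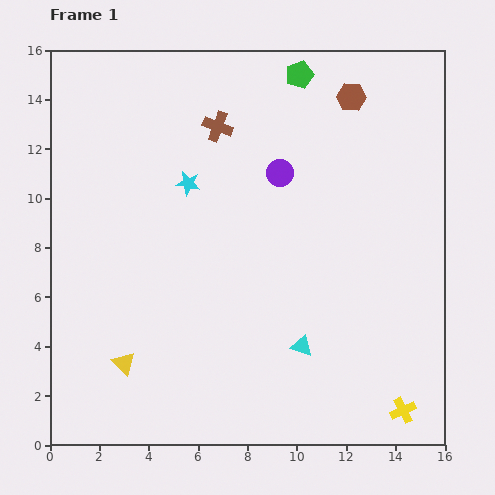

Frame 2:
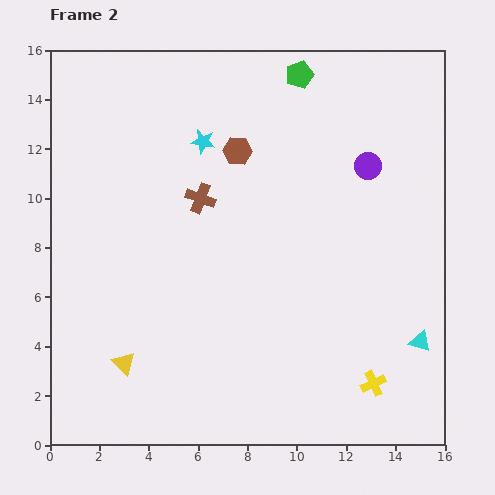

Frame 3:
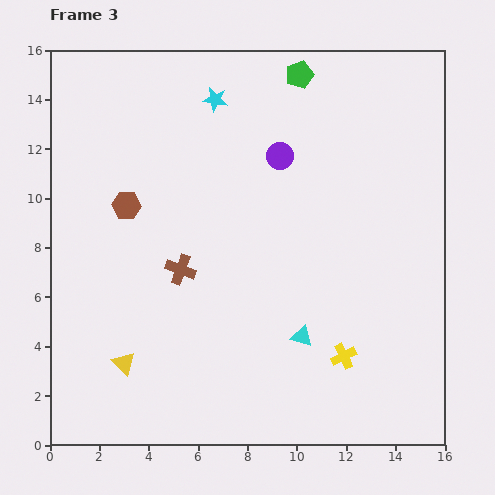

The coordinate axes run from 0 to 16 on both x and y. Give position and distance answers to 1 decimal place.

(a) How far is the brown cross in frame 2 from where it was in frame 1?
3.0

The brown cross moved from (6.8, 12.9) to (6.1, 10.0), a distance of √(0.7² + 2.9²) ≈ 3.0.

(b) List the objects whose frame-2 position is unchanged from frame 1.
the yellow triangle, the green pentagon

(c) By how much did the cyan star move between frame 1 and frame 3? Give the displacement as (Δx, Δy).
(1.1, 3.4)

The cyan star was at (5.6, 10.6) in frame 1 and (6.7, 14.0) in frame 3.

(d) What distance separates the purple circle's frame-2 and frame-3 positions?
3.6

The purple circle moved from (12.9, 11.3) to (9.3, 11.7), a distance of √(3.6² + 0.4²) ≈ 3.6.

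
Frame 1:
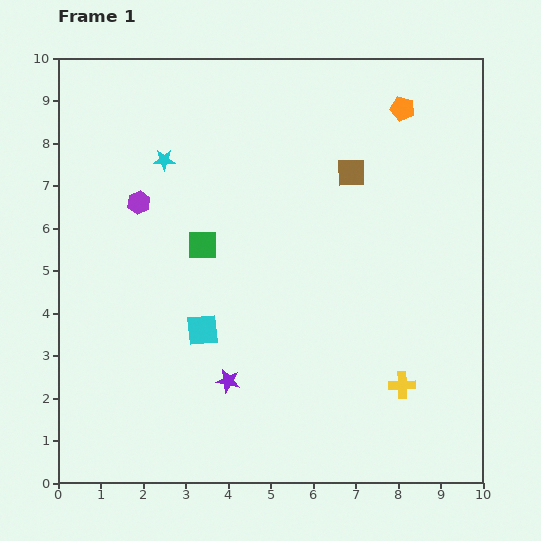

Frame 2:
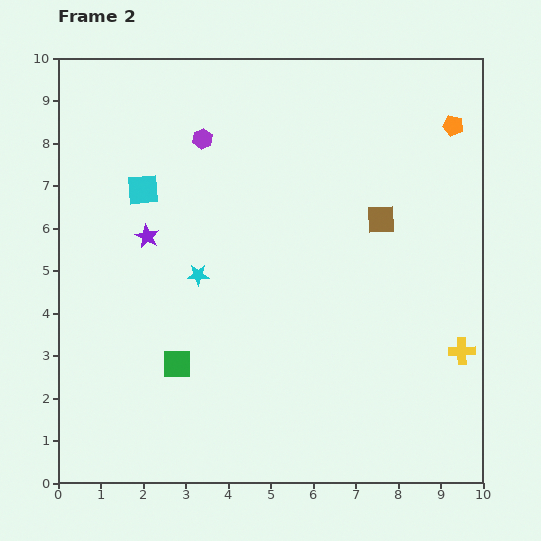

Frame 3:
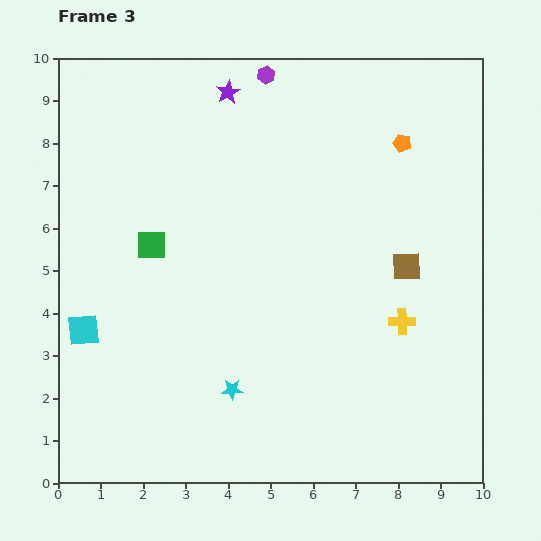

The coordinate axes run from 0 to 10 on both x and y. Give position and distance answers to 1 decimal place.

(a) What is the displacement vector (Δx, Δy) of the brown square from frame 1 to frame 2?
(0.7, -1.1)

The brown square was at (6.9, 7.3) in frame 1 and (7.6, 6.2) in frame 2.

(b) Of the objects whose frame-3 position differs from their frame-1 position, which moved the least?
the orange pentagon

(moved 0.8)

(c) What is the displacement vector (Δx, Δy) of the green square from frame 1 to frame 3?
(-1.2, 0.0)

The green square was at (3.4, 5.6) in frame 1 and (2.2, 5.6) in frame 3.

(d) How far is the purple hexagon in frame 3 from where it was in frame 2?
2.1

The purple hexagon moved from (3.4, 8.1) to (4.9, 9.6), a distance of √(1.5² + 1.5²) ≈ 2.1.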